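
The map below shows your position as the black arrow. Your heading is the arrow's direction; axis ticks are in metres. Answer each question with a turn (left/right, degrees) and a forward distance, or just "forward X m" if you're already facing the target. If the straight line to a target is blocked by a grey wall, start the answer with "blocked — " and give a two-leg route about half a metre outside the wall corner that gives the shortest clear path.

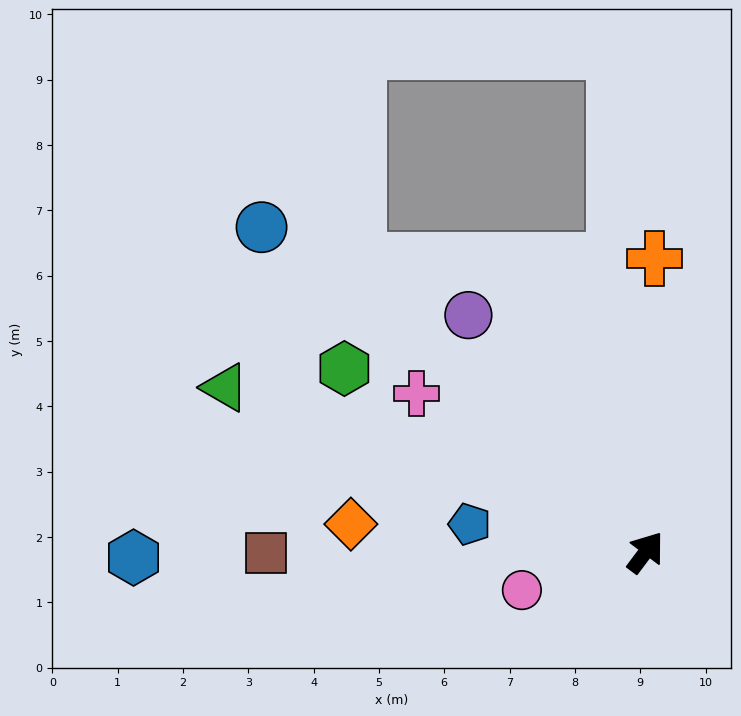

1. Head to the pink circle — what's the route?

turn left 144°, forward 2.0 m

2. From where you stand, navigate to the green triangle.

turn left 106°, forward 6.9 m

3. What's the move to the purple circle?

turn left 74°, forward 4.5 m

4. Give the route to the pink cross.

turn left 92°, forward 4.3 m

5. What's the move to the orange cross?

turn left 35°, forward 4.5 m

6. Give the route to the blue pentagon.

turn left 118°, forward 2.7 m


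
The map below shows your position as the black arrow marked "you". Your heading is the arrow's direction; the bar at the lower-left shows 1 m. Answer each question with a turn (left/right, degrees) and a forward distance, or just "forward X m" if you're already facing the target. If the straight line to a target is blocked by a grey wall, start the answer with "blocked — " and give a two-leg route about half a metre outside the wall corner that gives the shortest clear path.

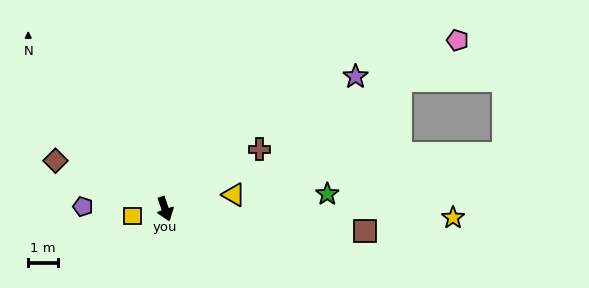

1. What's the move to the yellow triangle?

turn left 83°, forward 2.4 m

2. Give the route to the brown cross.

turn left 103°, forward 3.8 m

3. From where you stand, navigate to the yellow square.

turn right 97°, forward 1.1 m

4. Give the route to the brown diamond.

turn right 133°, forward 4.1 m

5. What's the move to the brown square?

turn left 65°, forward 6.9 m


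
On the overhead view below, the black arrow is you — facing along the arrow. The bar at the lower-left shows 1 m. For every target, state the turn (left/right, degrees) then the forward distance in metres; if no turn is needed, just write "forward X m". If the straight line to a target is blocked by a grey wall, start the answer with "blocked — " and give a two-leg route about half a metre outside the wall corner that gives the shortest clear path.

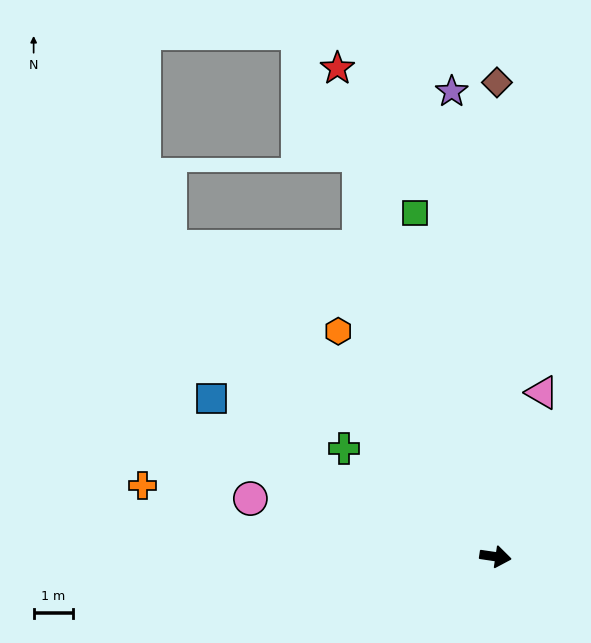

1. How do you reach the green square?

turn left 112°, forward 9.0 m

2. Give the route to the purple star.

turn left 104°, forward 11.9 m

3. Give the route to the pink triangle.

turn left 83°, forward 4.3 m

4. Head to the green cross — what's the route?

turn left 153°, forward 4.7 m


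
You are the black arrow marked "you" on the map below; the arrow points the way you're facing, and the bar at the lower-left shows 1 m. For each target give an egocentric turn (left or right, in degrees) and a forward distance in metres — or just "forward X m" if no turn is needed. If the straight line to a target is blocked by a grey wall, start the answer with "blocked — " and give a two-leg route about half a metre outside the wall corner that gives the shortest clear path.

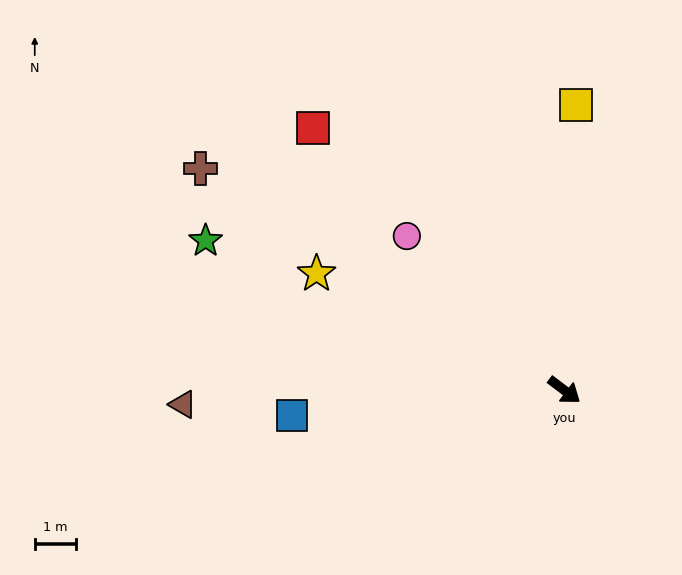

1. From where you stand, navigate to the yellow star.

turn right 168°, forward 6.7 m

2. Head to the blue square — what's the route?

turn right 138°, forward 6.7 m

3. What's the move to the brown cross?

turn right 174°, forward 10.4 m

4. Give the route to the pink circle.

turn left 173°, forward 5.4 m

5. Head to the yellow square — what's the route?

turn left 125°, forward 7.0 m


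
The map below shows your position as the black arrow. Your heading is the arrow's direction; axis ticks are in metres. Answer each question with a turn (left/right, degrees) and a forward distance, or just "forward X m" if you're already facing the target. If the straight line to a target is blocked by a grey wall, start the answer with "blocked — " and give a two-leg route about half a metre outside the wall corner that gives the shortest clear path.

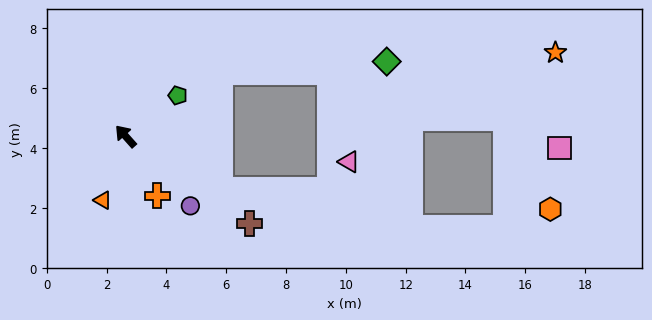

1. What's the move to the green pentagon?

turn right 94°, forward 2.2 m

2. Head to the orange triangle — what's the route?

turn left 119°, forward 2.3 m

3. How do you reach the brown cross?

turn right 167°, forward 5.1 m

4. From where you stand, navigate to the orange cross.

turn left 166°, forward 2.3 m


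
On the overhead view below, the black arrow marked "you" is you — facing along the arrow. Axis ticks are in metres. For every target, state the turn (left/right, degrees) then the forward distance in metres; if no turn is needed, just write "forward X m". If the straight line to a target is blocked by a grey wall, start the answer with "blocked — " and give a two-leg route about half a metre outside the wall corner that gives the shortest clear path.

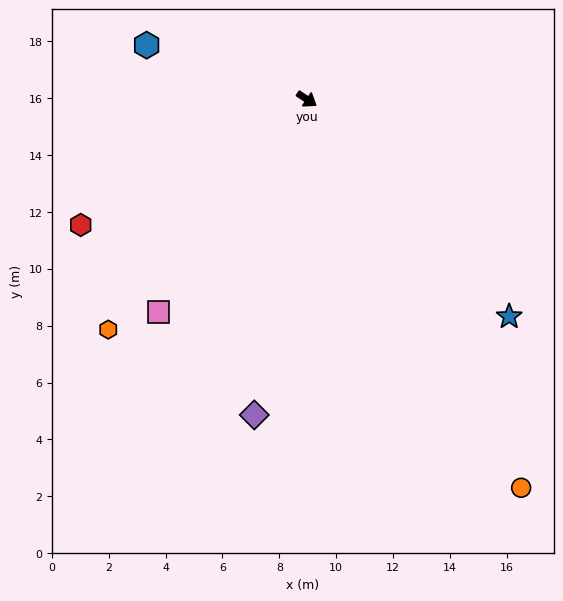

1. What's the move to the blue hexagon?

turn right 165°, forward 5.9 m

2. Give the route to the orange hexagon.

turn right 97°, forward 10.7 m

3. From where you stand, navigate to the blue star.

turn right 13°, forward 10.4 m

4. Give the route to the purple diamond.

turn right 66°, forward 11.3 m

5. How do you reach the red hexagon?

turn right 117°, forward 9.1 m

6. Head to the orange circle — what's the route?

turn right 27°, forward 15.6 m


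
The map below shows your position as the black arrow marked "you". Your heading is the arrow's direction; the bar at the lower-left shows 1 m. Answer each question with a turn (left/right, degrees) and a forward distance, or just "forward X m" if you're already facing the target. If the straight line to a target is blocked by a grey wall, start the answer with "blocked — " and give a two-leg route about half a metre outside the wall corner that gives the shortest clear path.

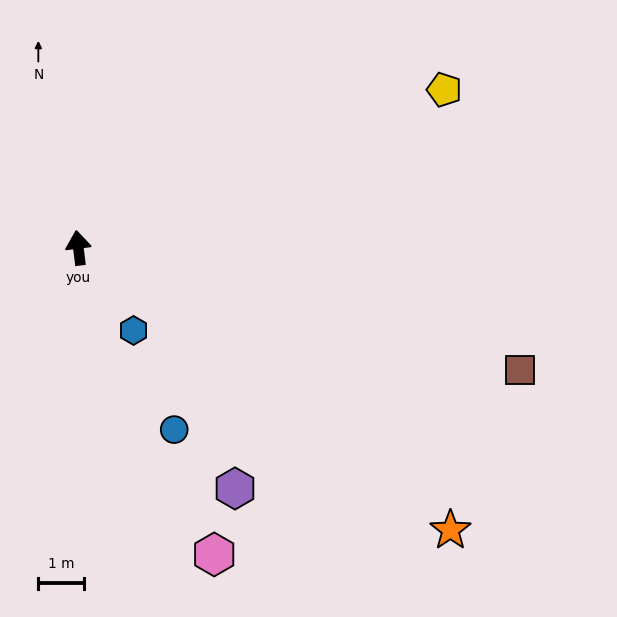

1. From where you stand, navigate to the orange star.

turn right 134°, forward 10.3 m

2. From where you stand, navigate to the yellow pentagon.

turn right 74°, forward 8.8 m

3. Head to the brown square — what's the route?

turn right 113°, forward 10.1 m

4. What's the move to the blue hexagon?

turn right 153°, forward 2.2 m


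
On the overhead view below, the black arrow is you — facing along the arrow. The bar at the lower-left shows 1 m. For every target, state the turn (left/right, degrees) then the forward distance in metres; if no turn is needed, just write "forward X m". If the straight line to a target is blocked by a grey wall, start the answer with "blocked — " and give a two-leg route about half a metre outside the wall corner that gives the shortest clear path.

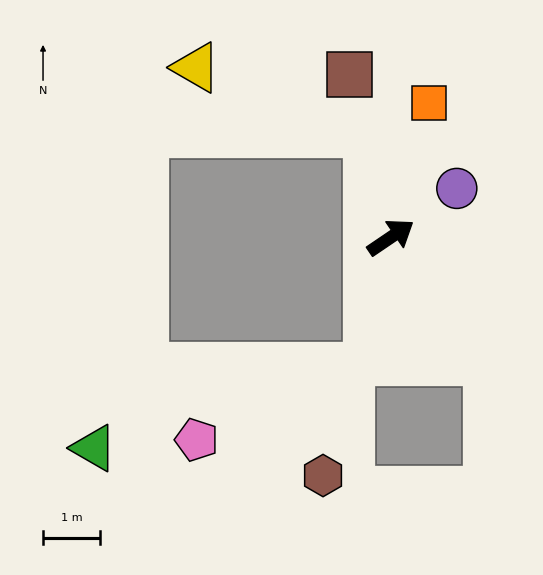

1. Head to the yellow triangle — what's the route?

blocked — turn left 69°, forward 1.9 m, then turn left 56°, forward 3.2 m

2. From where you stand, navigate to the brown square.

turn left 70°, forward 3.0 m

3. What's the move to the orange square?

turn left 40°, forward 2.5 m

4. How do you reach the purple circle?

turn left 2°, forward 1.4 m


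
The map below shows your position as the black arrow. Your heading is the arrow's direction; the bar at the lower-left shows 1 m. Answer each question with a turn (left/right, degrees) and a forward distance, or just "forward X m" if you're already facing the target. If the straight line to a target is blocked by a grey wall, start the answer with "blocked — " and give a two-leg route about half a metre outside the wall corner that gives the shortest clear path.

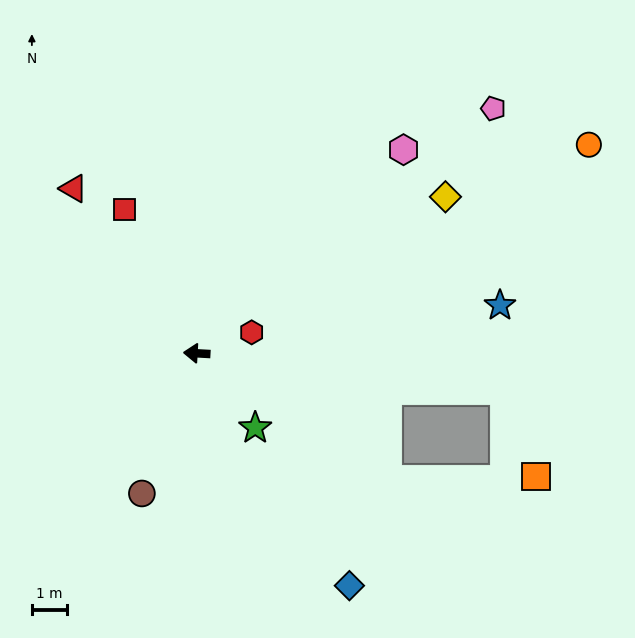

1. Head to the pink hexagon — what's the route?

turn right 132°, forward 8.3 m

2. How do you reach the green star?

turn left 131°, forward 2.7 m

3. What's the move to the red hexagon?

turn right 156°, forward 1.7 m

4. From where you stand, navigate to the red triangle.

turn right 50°, forward 5.9 m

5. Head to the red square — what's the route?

turn right 60°, forward 4.6 m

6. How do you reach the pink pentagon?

turn right 137°, forward 11.0 m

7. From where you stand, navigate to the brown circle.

turn left 72°, forward 4.3 m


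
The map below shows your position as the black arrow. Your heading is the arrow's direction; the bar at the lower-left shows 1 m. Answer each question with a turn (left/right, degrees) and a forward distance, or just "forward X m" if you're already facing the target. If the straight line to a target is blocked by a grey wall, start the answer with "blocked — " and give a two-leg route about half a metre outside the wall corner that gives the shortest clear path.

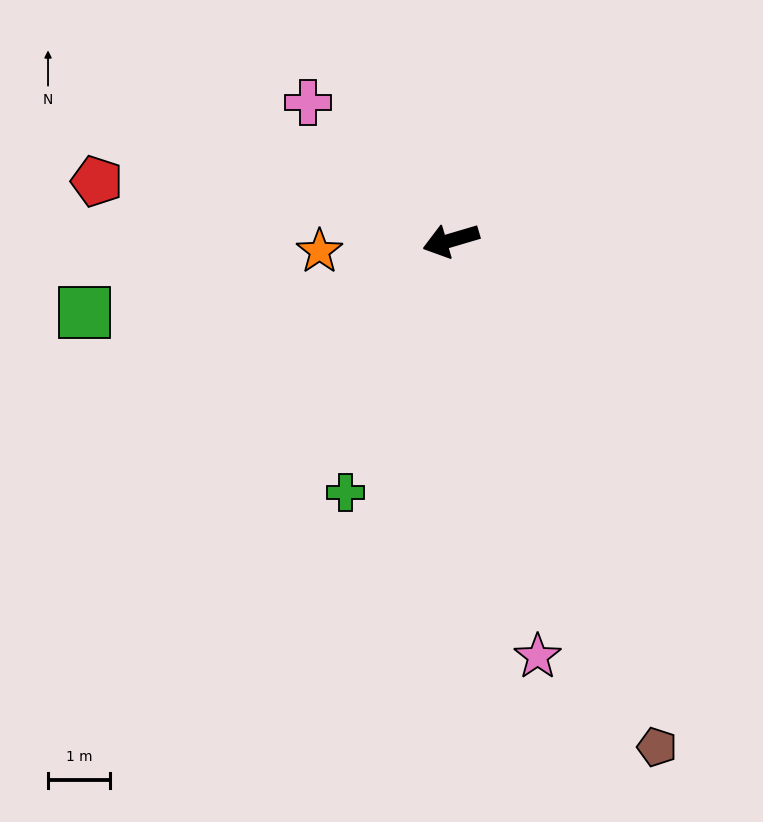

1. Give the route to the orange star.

turn right 12°, forward 2.1 m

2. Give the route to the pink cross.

turn right 60°, forward 3.2 m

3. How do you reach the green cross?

turn left 51°, forward 4.4 m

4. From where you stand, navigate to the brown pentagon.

turn left 96°, forward 8.9 m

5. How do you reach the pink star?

turn left 85°, forward 6.9 m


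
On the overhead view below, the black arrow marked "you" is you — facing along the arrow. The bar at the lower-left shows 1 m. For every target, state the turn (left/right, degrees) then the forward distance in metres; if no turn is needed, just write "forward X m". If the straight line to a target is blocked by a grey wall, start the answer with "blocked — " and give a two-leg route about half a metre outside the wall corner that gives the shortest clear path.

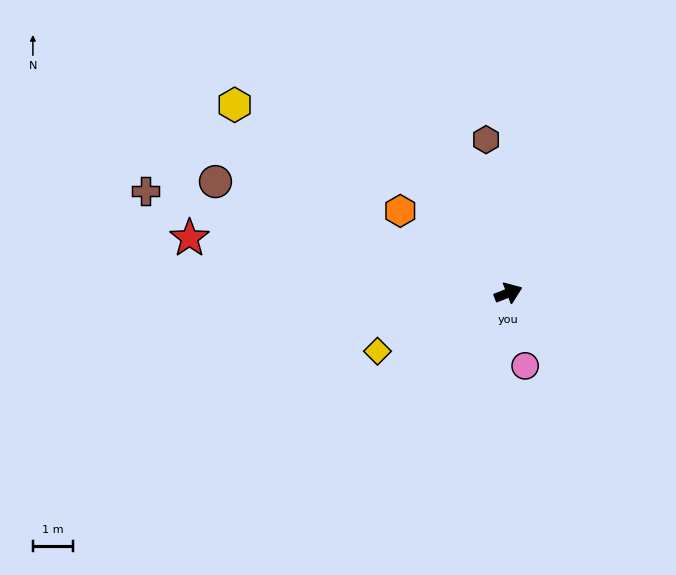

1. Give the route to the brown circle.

turn left 138°, forward 7.9 m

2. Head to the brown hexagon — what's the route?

turn left 77°, forward 3.9 m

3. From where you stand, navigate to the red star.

turn left 149°, forward 8.1 m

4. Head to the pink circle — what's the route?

turn right 98°, forward 1.9 m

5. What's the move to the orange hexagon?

turn left 121°, forward 3.4 m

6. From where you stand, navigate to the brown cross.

turn left 143°, forward 9.5 m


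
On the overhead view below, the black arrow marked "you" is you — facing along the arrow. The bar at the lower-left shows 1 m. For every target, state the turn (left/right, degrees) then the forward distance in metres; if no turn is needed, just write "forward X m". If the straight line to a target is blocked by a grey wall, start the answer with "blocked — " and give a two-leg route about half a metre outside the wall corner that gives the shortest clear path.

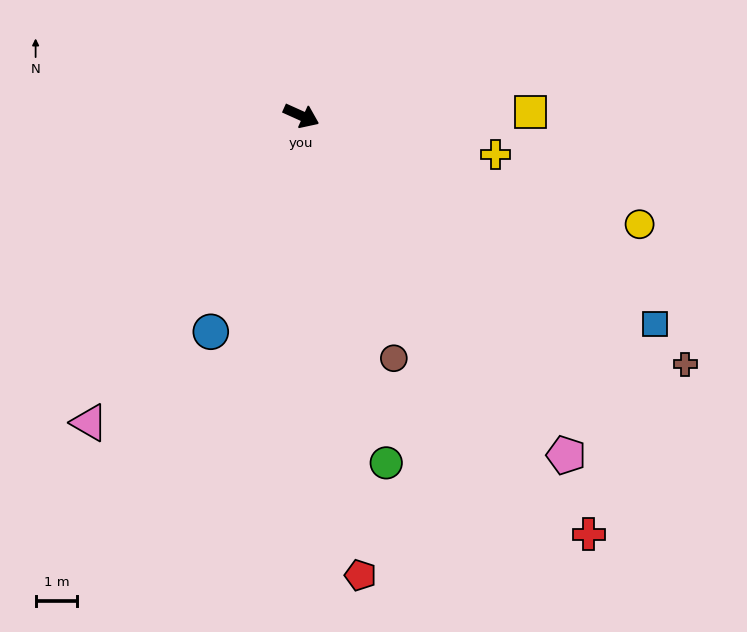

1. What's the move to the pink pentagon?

turn right 28°, forward 10.3 m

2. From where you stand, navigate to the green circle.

turn right 52°, forward 8.6 m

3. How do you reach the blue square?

turn right 6°, forward 9.8 m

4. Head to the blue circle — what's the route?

turn right 88°, forward 5.6 m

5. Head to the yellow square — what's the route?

turn left 25°, forward 5.5 m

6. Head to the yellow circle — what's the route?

turn left 6°, forward 8.5 m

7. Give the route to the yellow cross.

turn left 13°, forward 4.7 m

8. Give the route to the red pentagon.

turn right 58°, forward 11.1 m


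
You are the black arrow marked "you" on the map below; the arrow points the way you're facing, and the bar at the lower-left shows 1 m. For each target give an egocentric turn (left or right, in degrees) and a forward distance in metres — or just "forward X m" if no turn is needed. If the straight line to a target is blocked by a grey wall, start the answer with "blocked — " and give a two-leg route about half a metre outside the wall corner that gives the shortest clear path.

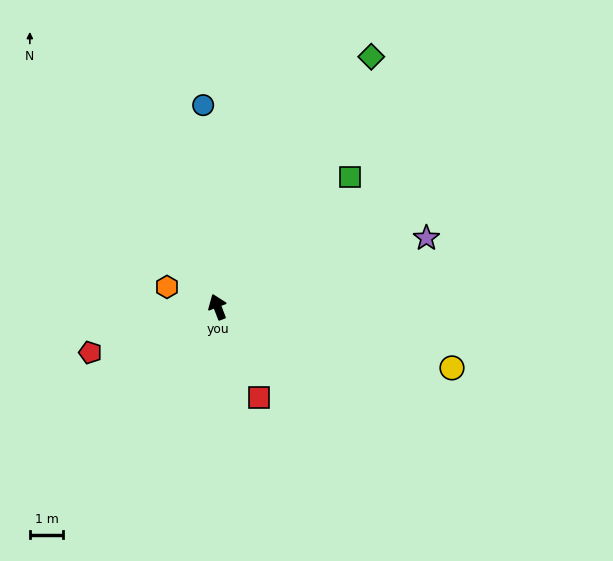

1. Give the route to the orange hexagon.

turn left 47°, forward 1.6 m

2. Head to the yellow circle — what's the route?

turn right 126°, forward 7.3 m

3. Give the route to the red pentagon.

turn left 89°, forward 4.1 m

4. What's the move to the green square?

turn right 67°, forward 5.6 m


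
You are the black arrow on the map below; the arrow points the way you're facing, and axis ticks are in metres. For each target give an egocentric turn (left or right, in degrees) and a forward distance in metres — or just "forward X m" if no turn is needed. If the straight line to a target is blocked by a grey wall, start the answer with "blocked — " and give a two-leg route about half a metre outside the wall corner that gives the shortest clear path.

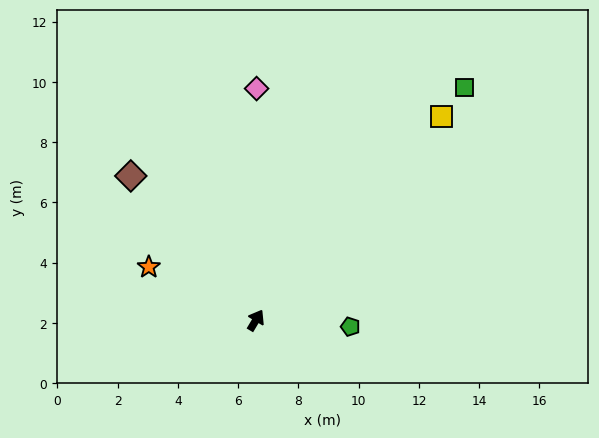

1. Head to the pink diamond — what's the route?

turn left 31°, forward 7.7 m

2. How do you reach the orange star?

turn left 94°, forward 4.0 m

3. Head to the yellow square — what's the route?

turn right 12°, forward 9.2 m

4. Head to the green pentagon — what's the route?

turn right 63°, forward 3.1 m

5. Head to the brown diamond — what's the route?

turn left 72°, forward 6.3 m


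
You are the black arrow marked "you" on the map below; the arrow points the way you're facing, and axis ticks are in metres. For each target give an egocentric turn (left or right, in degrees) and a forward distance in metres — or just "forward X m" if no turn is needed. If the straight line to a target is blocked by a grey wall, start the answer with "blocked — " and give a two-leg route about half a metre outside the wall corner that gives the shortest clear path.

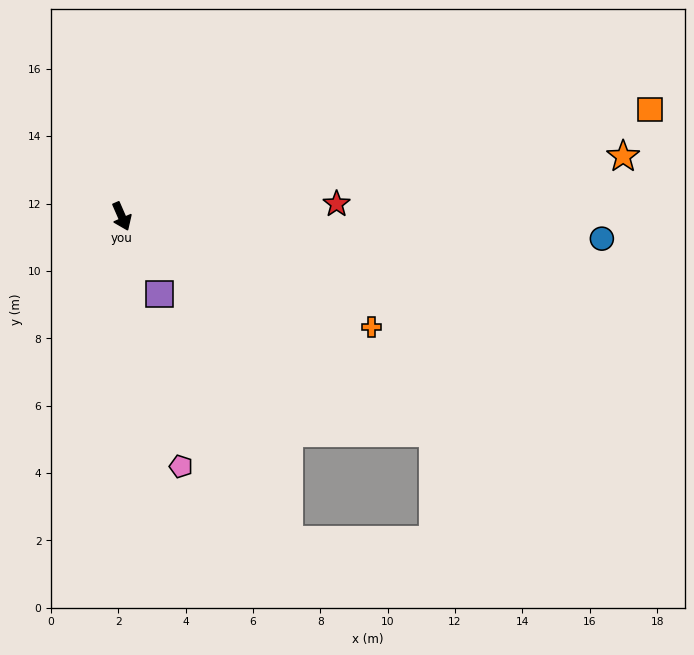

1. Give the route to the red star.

turn left 70°, forward 6.4 m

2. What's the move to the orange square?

turn left 78°, forward 16.0 m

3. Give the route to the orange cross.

turn left 43°, forward 8.1 m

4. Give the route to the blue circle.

turn left 64°, forward 14.3 m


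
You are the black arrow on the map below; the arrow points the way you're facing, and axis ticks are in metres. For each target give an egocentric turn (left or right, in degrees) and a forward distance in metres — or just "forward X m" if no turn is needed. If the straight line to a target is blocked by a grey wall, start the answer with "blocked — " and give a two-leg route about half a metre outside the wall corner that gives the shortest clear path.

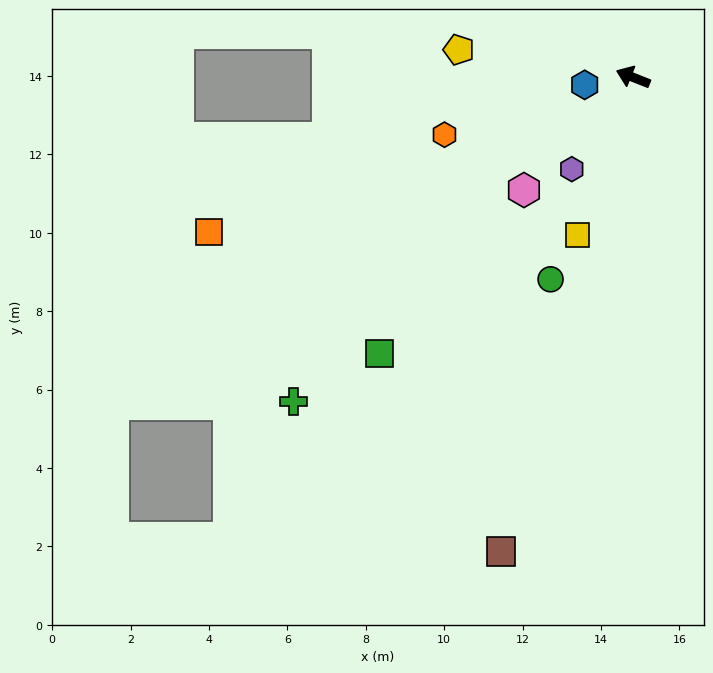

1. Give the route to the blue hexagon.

turn left 31°, forward 1.2 m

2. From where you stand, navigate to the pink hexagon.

turn left 68°, forward 4.0 m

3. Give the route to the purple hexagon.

turn left 78°, forward 2.8 m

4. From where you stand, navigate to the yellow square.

turn left 92°, forward 4.3 m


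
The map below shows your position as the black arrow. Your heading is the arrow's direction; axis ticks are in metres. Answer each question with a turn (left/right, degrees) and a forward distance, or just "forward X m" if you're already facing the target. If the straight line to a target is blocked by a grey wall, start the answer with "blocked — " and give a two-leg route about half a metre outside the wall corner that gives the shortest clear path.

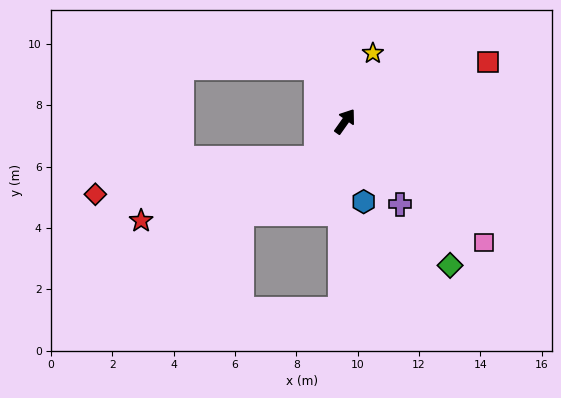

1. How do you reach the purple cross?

turn right 111°, forward 3.2 m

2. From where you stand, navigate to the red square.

turn right 32°, forward 5.0 m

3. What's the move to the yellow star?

turn left 13°, forward 2.4 m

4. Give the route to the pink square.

turn right 96°, forward 6.0 m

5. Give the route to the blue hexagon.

turn right 132°, forward 2.7 m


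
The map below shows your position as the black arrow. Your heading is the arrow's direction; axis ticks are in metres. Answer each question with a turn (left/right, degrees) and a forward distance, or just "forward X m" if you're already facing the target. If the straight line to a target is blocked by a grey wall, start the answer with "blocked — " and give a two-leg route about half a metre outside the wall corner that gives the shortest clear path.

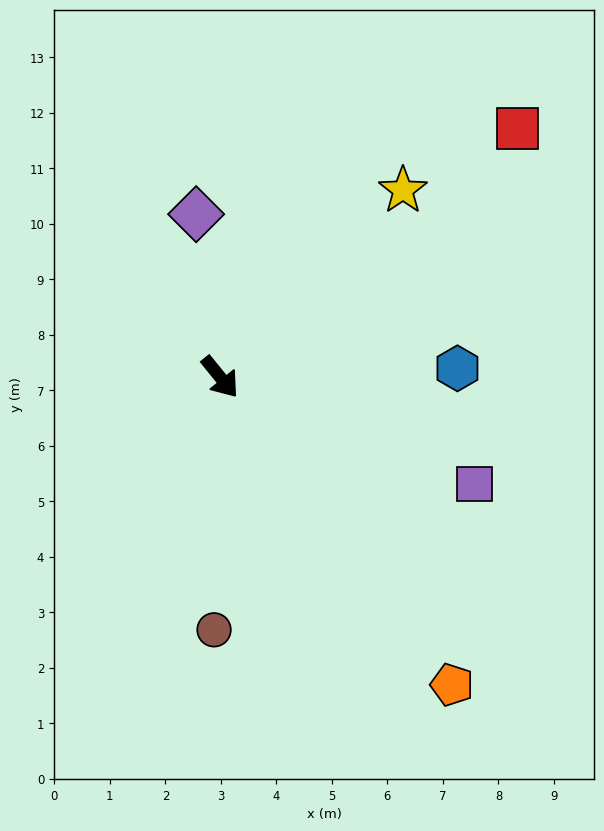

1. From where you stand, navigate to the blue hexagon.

turn left 53°, forward 4.3 m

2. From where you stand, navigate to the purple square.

turn left 28°, forward 5.0 m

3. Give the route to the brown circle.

turn right 40°, forward 4.6 m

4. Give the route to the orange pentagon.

turn right 2°, forward 6.9 m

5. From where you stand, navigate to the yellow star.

turn left 97°, forward 4.7 m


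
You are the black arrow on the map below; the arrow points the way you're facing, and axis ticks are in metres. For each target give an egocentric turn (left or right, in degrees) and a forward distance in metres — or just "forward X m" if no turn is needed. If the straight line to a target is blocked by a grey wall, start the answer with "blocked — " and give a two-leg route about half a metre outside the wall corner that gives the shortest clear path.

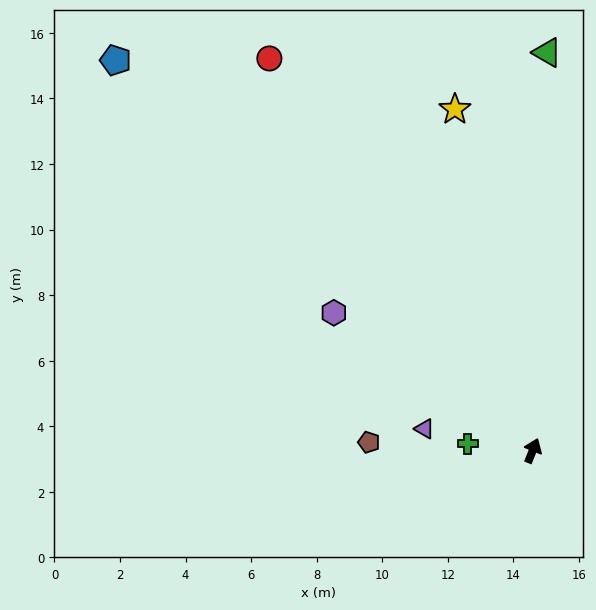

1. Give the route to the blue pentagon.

turn left 69°, forward 17.4 m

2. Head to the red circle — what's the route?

turn left 56°, forward 14.4 m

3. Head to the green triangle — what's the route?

turn left 20°, forward 12.2 m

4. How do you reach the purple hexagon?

turn left 77°, forward 7.4 m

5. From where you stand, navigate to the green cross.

turn left 106°, forward 2.0 m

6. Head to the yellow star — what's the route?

turn left 35°, forward 10.7 m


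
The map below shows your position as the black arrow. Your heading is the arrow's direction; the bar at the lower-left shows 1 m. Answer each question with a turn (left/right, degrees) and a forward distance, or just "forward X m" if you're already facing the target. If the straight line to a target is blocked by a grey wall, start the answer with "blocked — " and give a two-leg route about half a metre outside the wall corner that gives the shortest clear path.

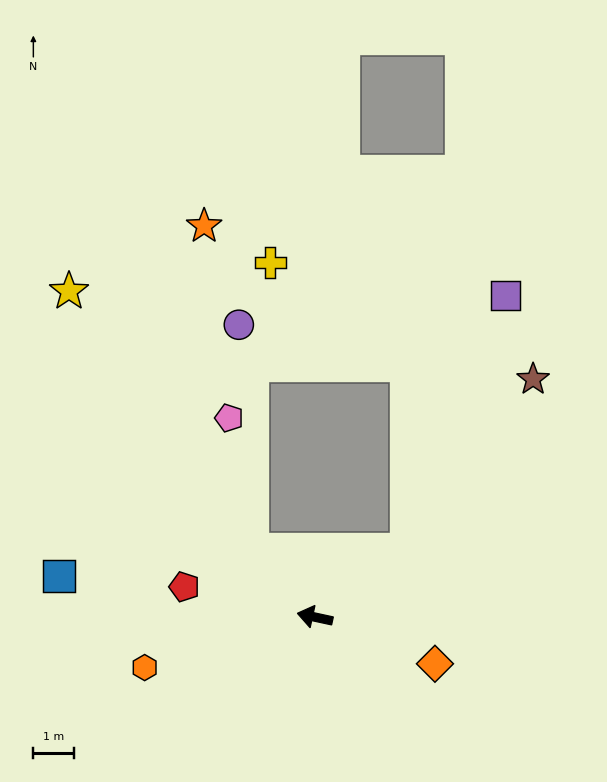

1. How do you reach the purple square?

blocked — turn right 132°, forward 2.8 m, then turn left 33°, forward 6.7 m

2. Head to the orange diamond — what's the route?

turn left 171°, forward 3.1 m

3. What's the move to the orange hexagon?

turn left 29°, forward 4.3 m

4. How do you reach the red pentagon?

forward 3.3 m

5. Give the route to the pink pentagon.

blocked — turn right 34°, forward 2.3 m, then turn right 34°, forward 3.3 m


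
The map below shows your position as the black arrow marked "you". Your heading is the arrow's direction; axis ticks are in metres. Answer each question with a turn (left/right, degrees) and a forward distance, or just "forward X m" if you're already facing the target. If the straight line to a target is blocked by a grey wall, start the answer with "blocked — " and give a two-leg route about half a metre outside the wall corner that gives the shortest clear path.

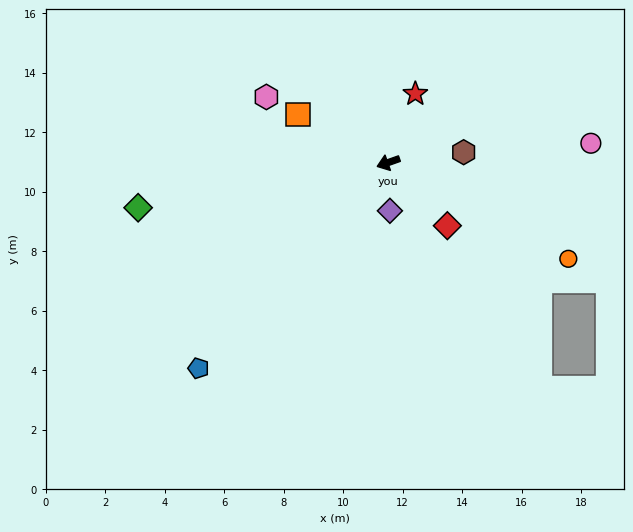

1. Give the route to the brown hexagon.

turn left 168°, forward 2.6 m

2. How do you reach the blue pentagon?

turn left 28°, forward 9.4 m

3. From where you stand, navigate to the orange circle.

turn left 132°, forward 6.9 m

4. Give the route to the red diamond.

turn left 114°, forward 2.9 m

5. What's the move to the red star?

turn right 131°, forward 2.5 m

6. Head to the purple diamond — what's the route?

turn left 72°, forward 1.6 m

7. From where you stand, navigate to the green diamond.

turn right 9°, forward 8.5 m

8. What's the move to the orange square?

turn right 48°, forward 3.4 m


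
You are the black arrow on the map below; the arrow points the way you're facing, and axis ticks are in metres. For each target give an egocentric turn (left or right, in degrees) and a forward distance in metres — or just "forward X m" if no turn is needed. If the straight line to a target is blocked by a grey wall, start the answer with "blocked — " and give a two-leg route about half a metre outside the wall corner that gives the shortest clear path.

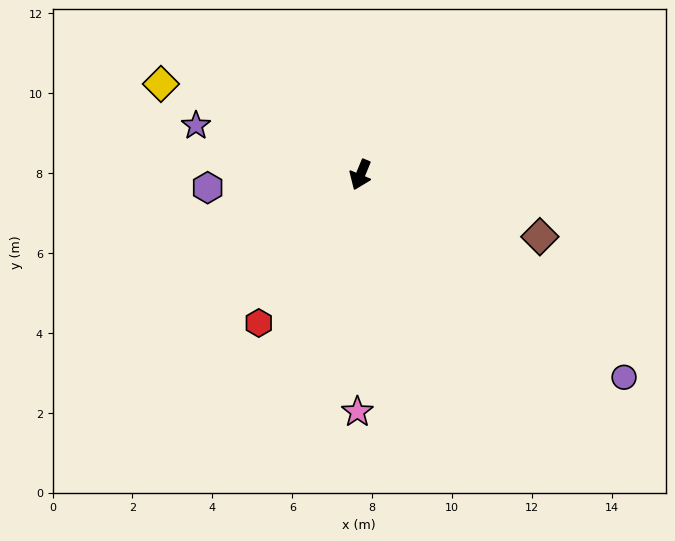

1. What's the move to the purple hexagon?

turn right 63°, forward 3.8 m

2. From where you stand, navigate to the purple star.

turn right 84°, forward 4.3 m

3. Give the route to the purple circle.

turn left 75°, forward 8.3 m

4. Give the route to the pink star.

turn left 22°, forward 5.9 m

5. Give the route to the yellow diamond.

turn right 92°, forward 5.5 m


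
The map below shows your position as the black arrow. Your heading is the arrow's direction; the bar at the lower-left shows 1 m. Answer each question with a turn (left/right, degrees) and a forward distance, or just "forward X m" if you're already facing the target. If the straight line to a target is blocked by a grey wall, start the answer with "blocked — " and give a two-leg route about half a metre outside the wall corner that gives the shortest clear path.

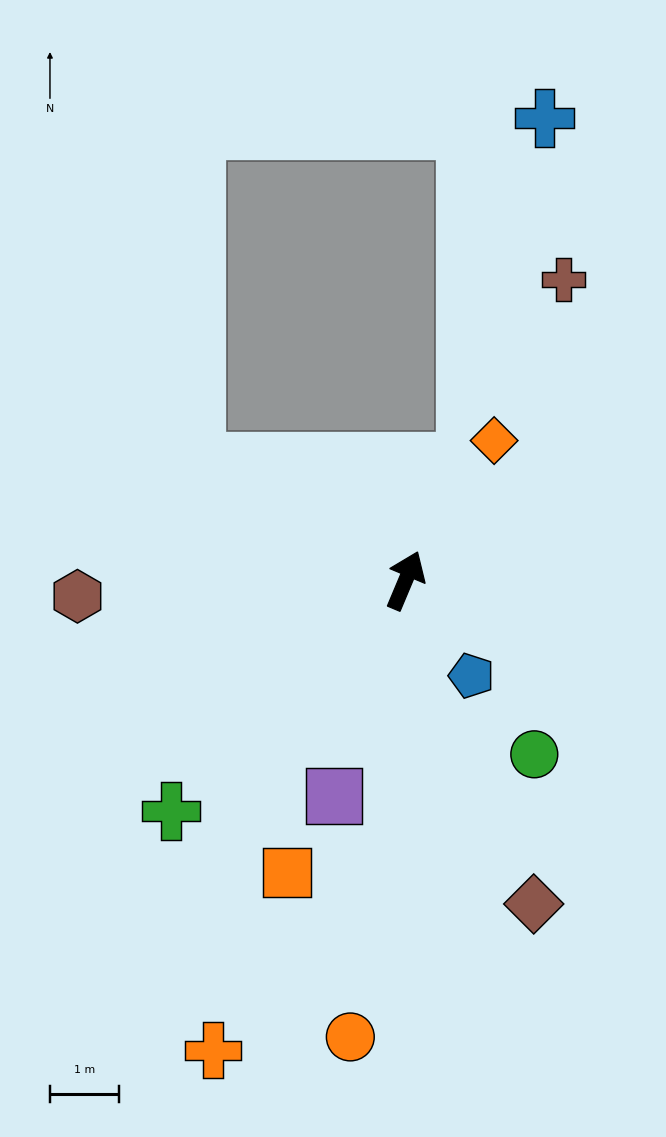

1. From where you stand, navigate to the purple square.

turn right 176°, forward 3.3 m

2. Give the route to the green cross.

turn left 157°, forward 4.8 m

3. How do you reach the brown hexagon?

turn left 116°, forward 4.8 m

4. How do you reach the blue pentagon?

turn right 123°, forward 1.7 m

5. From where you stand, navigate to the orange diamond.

turn right 10°, forward 2.4 m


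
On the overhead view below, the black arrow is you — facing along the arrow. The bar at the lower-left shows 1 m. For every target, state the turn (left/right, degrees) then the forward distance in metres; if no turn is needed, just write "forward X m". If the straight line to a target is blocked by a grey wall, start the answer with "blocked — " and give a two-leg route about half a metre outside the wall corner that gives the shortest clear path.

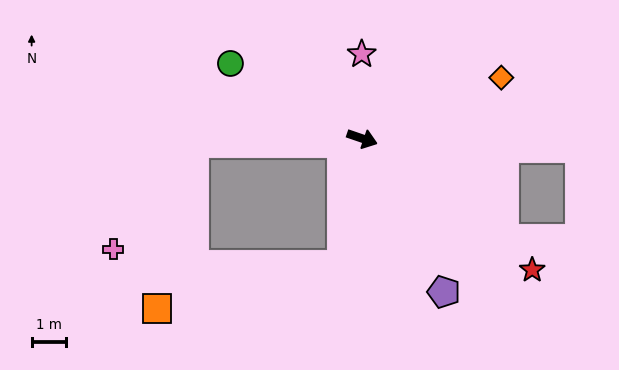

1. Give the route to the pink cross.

blocked — turn right 159°, forward 4.8 m, then turn left 50°, forward 3.8 m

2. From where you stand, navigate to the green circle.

turn left 169°, forward 4.4 m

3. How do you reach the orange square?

blocked — turn right 80°, forward 3.7 m, then turn right 68°, forward 5.5 m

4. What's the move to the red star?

turn right 19°, forward 6.2 m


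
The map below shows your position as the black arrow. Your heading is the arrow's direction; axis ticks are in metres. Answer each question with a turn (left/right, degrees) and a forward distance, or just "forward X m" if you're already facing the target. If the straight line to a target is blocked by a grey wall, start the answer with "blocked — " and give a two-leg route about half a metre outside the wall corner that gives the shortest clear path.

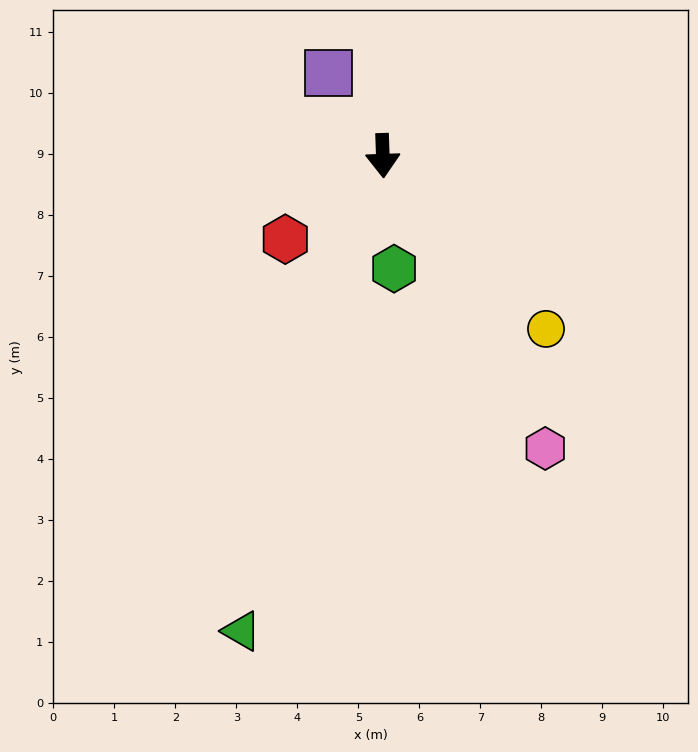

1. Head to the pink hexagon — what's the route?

turn left 27°, forward 5.5 m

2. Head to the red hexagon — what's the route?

turn right 51°, forward 2.1 m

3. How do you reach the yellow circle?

turn left 41°, forward 3.9 m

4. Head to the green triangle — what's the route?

turn right 19°, forward 8.1 m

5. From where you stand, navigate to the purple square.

turn right 149°, forward 1.6 m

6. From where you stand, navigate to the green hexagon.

turn left 4°, forward 1.9 m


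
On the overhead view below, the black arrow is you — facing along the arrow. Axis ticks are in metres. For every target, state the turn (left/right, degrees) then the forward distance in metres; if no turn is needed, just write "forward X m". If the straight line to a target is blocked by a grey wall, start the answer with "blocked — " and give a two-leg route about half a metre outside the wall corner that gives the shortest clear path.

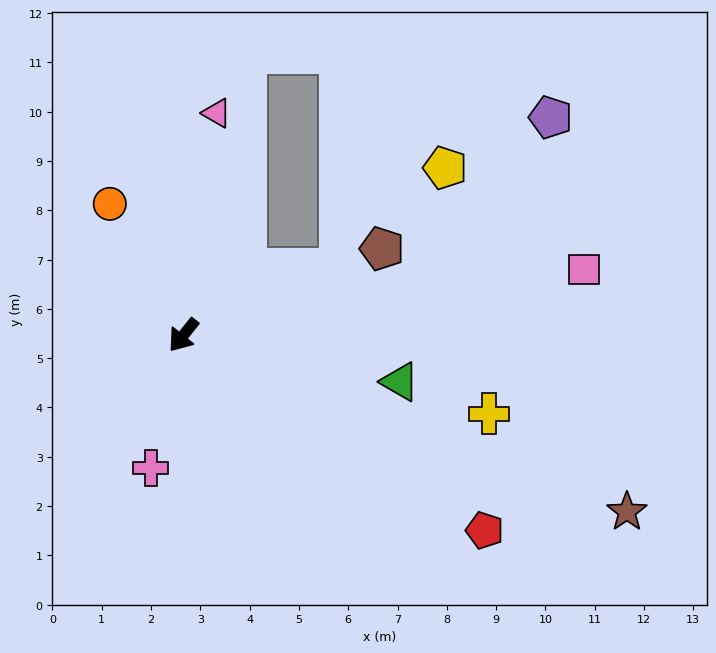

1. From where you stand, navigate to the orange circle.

turn right 112°, forward 3.1 m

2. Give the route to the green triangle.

turn left 117°, forward 4.5 m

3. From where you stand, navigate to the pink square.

turn left 138°, forward 8.2 m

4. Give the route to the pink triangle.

turn right 150°, forward 4.6 m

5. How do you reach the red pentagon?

turn left 96°, forward 7.3 m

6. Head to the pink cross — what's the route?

turn left 25°, forward 2.8 m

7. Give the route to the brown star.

turn left 107°, forward 9.7 m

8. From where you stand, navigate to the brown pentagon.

turn left 152°, forward 4.4 m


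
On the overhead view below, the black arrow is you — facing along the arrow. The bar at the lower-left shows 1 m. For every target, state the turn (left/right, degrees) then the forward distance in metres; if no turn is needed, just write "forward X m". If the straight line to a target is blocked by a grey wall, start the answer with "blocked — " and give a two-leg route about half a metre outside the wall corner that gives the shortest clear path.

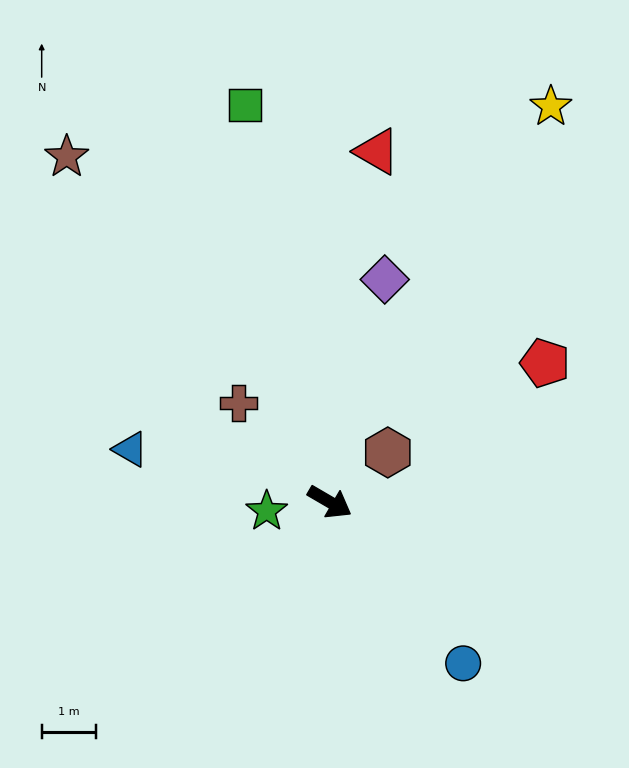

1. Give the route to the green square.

turn left 132°, forward 7.4 m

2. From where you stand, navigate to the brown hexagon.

turn left 71°, forward 1.4 m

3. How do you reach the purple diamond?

turn left 106°, forward 4.2 m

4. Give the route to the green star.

turn right 142°, forward 1.2 m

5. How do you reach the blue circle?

turn right 20°, forward 3.8 m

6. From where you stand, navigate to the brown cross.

turn left 163°, forward 2.5 m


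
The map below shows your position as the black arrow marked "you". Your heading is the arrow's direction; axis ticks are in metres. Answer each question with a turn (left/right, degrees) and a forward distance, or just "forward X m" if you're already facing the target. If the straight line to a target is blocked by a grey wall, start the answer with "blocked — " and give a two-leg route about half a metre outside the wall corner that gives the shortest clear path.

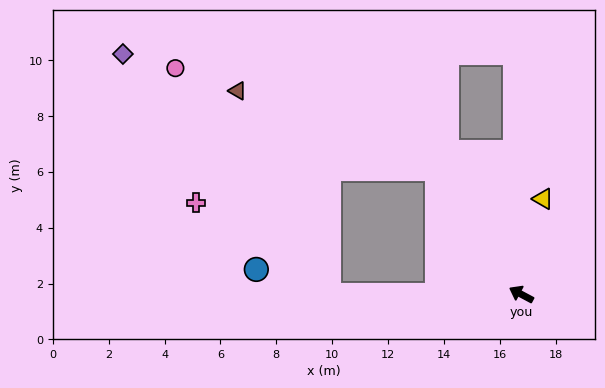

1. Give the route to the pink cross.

blocked — turn left 28°, forward 6.9 m, then turn right 34°, forward 5.8 m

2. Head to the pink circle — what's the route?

blocked — turn left 28°, forward 6.9 m, then turn right 56°, forward 9.8 m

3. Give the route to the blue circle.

blocked — turn left 28°, forward 6.9 m, then turn right 19°, forward 2.8 m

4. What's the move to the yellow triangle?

turn right 75°, forward 3.5 m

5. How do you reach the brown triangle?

blocked — turn right 28°, forward 5.4 m, then turn left 35°, forward 7.7 m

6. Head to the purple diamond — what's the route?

blocked — turn left 28°, forward 6.9 m, then turn right 49°, forward 11.3 m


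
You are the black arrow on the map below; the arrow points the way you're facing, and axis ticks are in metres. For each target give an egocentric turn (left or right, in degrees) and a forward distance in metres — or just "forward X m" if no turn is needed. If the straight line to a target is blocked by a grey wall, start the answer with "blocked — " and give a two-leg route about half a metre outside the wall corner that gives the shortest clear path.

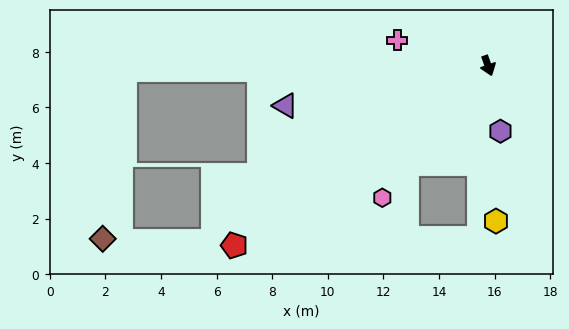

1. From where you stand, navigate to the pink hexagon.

turn right 58°, forward 6.1 m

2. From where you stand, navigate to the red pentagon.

turn right 74°, forward 11.2 m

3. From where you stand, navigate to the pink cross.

turn right 125°, forward 3.4 m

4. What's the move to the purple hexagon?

turn right 9°, forward 2.4 m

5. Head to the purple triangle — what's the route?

turn right 98°, forward 7.4 m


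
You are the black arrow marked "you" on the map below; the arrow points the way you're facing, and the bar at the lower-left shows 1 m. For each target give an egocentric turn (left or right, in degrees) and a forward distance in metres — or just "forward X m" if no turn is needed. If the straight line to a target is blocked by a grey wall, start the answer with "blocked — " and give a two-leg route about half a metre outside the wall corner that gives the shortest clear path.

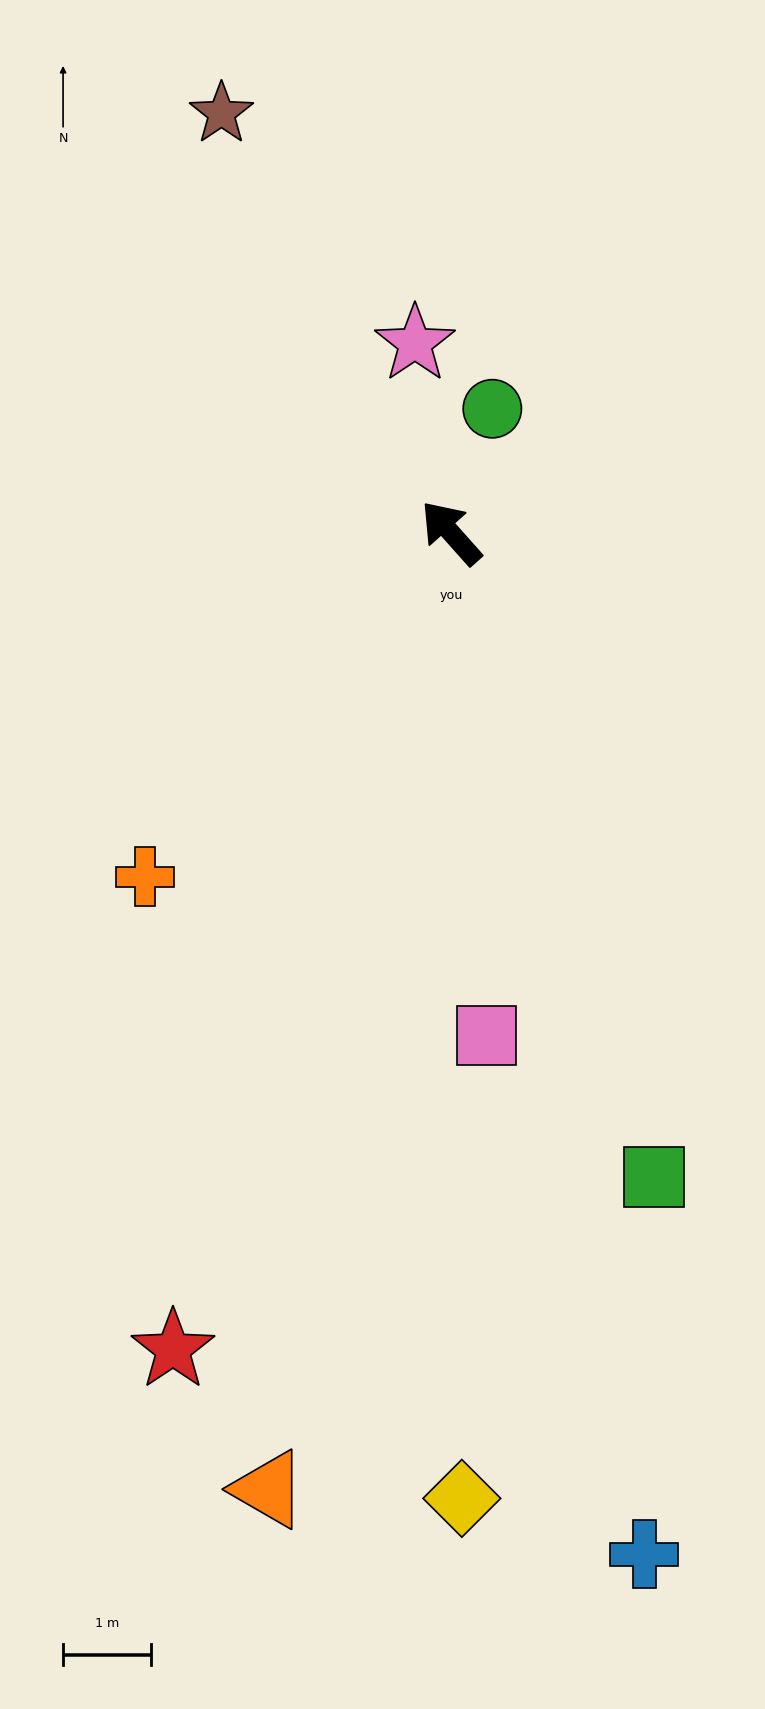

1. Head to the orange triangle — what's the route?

turn left 128°, forward 11.0 m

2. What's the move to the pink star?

turn right 31°, forward 2.2 m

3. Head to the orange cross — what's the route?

turn left 97°, forward 5.2 m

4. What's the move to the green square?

turn left 156°, forward 7.7 m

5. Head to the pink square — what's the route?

turn left 142°, forward 5.7 m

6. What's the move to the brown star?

turn right 13°, forward 5.4 m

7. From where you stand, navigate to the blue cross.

turn left 149°, forward 11.8 m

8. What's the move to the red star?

turn left 120°, forward 9.8 m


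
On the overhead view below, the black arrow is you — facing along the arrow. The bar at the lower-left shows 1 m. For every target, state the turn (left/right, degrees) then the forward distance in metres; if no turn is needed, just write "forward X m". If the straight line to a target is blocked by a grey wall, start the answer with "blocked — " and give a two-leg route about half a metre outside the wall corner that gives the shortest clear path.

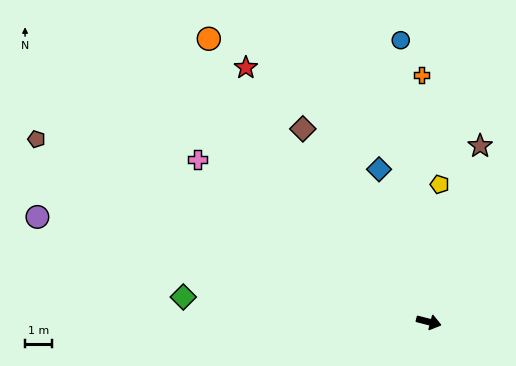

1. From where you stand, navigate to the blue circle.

turn left 110°, forward 10.5 m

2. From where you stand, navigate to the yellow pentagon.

turn left 100°, forward 5.1 m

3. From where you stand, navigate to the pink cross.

turn left 159°, forward 10.4 m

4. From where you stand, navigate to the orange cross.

turn left 106°, forward 9.1 m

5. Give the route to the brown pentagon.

turn left 170°, forward 16.0 m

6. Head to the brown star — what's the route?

turn left 88°, forward 6.8 m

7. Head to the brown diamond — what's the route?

turn left 138°, forward 8.5 m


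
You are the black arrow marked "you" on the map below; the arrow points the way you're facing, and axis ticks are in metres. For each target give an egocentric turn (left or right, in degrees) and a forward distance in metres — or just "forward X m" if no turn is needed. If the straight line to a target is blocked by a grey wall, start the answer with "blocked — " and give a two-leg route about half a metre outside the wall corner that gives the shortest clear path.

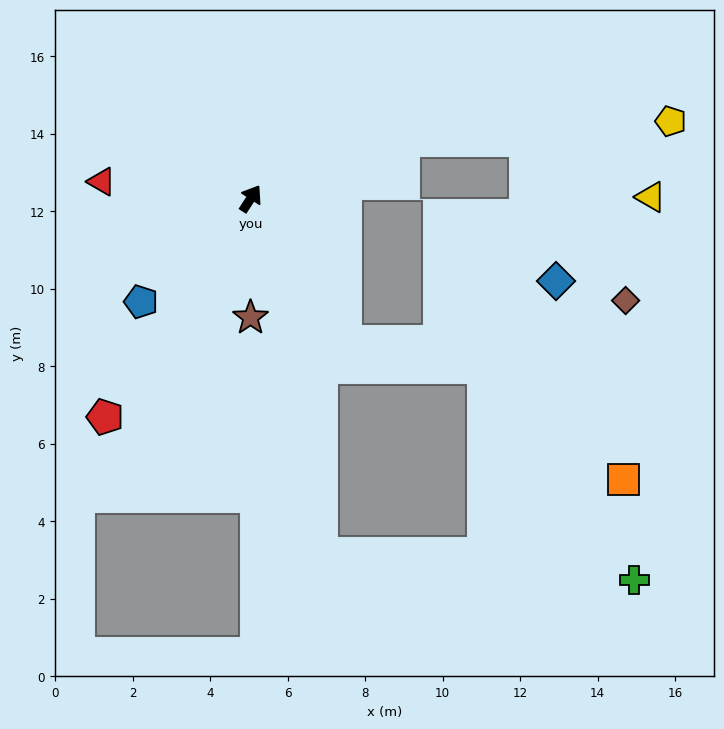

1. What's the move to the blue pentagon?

turn left 166°, forward 3.9 m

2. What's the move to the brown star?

turn right 147°, forward 3.1 m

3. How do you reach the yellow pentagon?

blocked — turn right 36°, forward 4.2 m, then turn right 17°, forward 6.9 m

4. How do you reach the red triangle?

turn left 116°, forward 3.9 m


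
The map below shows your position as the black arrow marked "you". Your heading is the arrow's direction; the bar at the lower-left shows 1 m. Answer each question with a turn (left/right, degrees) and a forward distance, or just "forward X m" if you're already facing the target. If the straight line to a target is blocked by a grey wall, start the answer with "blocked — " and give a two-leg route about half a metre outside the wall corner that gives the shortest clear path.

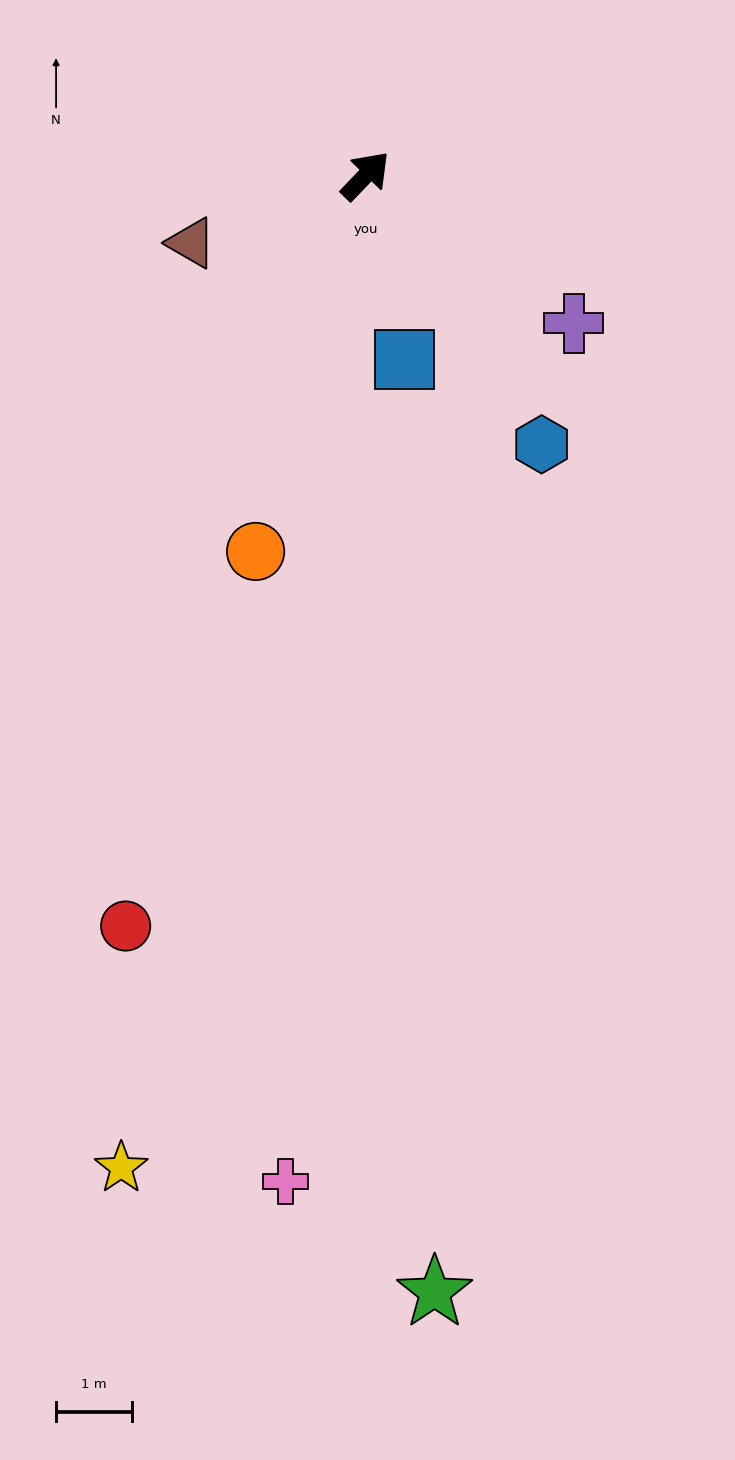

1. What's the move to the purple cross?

turn right 82°, forward 3.4 m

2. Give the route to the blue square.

turn right 124°, forward 2.5 m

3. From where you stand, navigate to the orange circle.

turn right 152°, forward 5.2 m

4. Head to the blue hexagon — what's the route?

turn right 103°, forward 4.2 m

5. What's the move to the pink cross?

turn right 141°, forward 13.3 m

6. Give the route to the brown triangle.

turn left 155°, forward 2.5 m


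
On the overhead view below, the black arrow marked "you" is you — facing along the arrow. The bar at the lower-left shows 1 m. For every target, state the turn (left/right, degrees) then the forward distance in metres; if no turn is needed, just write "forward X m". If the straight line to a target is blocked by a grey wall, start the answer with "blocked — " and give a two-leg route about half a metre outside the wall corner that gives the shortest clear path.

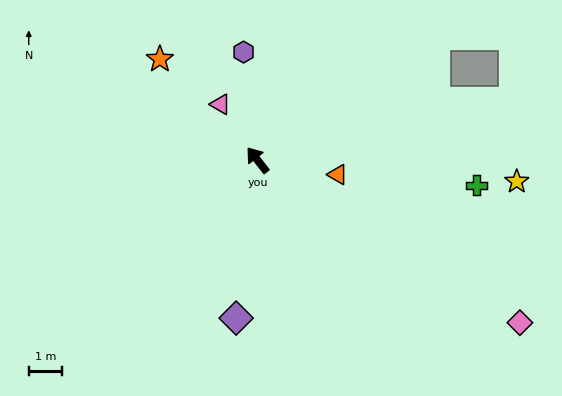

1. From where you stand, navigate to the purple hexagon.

turn right 31°, forward 3.3 m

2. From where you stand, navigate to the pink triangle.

turn right 5°, forward 2.0 m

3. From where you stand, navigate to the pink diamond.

turn right 160°, forward 9.3 m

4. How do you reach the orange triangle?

turn right 138°, forward 2.5 m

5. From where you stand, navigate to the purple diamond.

turn left 134°, forward 4.8 m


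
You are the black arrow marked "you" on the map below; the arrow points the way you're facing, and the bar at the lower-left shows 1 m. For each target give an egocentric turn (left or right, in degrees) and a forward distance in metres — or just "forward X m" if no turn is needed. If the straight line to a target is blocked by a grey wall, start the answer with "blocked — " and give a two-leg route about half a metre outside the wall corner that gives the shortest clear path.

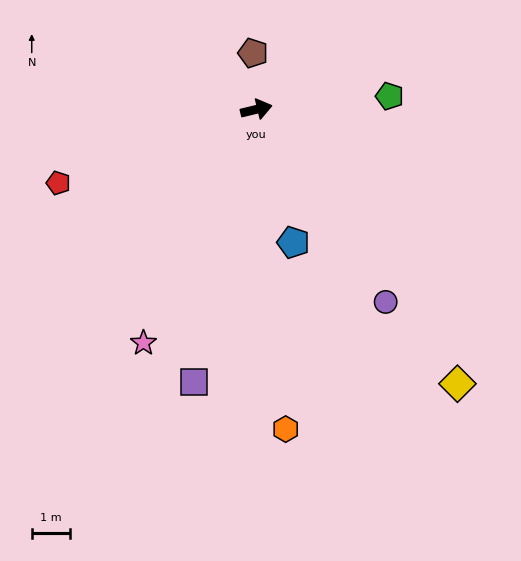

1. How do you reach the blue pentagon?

turn right 88°, forward 3.6 m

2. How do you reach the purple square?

turn right 116°, forward 7.4 m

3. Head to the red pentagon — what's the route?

turn right 173°, forward 5.6 m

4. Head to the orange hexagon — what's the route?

turn right 98°, forward 8.5 m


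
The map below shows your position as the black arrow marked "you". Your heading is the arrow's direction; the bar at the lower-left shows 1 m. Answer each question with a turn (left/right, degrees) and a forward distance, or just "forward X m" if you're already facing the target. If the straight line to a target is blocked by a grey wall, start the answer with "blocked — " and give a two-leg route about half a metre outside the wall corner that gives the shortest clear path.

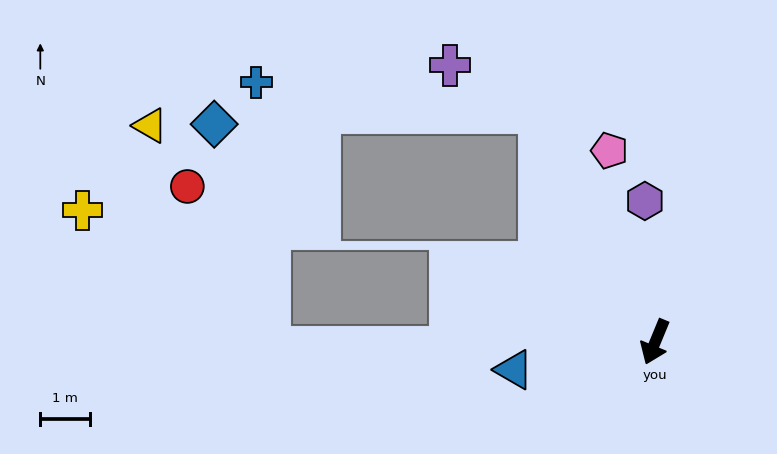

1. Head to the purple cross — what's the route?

blocked — turn right 131°, forward 5.2 m, then turn left 35°, forward 2.0 m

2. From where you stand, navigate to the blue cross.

blocked — turn right 131°, forward 5.2 m, then turn left 57°, forward 5.8 m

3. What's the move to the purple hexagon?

turn right 153°, forward 2.9 m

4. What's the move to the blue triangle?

turn right 56°, forward 2.9 m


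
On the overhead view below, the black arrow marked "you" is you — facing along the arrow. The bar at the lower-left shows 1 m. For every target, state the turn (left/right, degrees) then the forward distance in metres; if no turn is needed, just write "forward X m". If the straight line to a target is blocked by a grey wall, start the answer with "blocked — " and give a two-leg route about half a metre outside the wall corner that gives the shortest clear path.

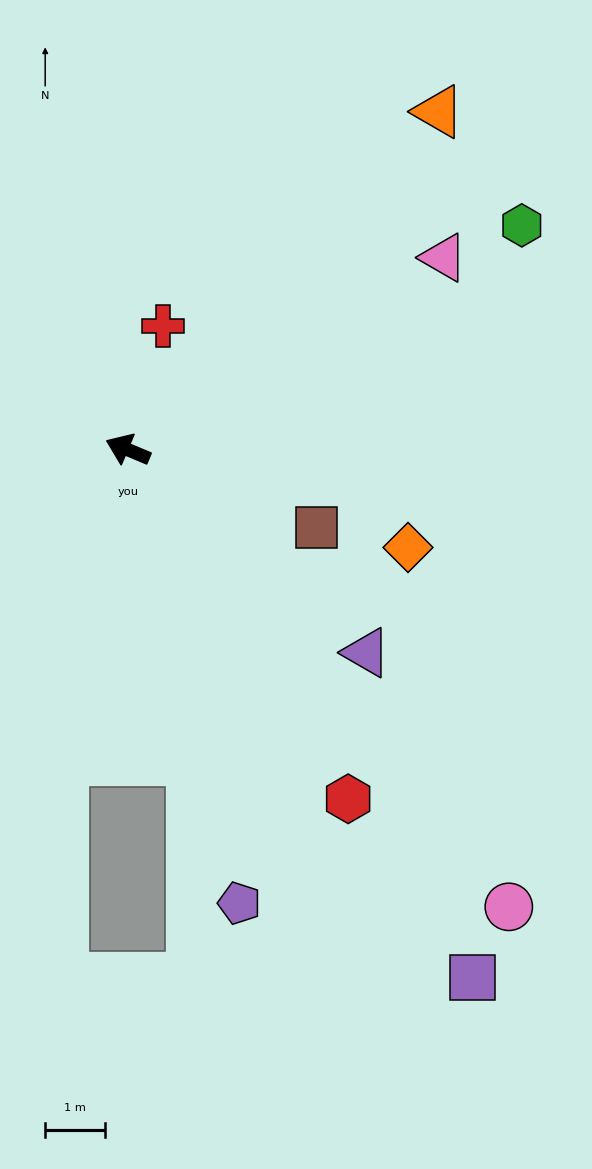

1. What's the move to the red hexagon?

turn left 145°, forward 6.9 m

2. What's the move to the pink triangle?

turn right 126°, forward 6.1 m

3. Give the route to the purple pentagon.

turn left 127°, forward 7.8 m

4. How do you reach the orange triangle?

turn right 110°, forward 7.6 m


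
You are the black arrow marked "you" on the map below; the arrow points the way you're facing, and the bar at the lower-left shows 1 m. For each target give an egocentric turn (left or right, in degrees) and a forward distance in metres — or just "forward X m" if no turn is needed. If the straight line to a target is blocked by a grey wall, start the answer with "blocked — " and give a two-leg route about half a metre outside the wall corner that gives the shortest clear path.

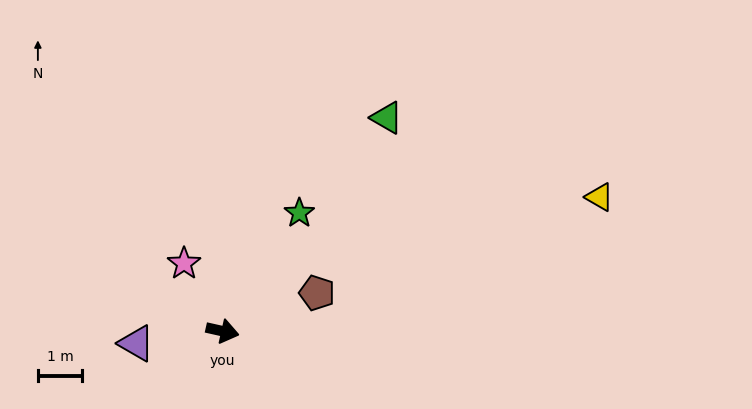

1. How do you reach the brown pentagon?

turn left 35°, forward 2.3 m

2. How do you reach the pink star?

turn left 132°, forward 1.7 m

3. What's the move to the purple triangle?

turn right 159°, forward 2.0 m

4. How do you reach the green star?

turn left 70°, forward 3.2 m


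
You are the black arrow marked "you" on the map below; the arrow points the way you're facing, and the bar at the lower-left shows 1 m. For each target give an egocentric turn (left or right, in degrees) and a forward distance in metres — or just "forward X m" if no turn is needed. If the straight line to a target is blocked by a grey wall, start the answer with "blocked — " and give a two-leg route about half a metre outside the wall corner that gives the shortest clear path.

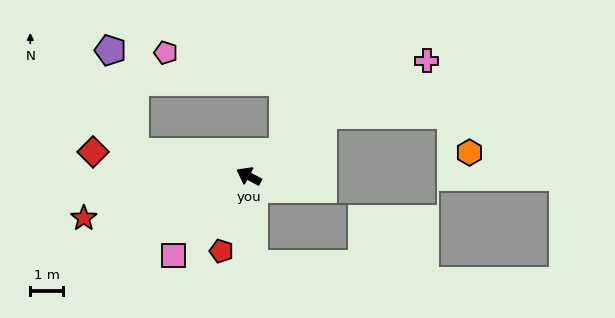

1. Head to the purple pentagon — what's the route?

blocked — turn left 16°, forward 3.5 m, then turn right 64°, forward 3.2 m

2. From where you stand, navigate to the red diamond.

turn left 19°, forward 4.8 m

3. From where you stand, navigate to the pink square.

turn left 75°, forward 3.4 m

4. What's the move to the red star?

turn left 42°, forward 5.2 m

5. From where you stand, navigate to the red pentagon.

turn left 98°, forward 2.4 m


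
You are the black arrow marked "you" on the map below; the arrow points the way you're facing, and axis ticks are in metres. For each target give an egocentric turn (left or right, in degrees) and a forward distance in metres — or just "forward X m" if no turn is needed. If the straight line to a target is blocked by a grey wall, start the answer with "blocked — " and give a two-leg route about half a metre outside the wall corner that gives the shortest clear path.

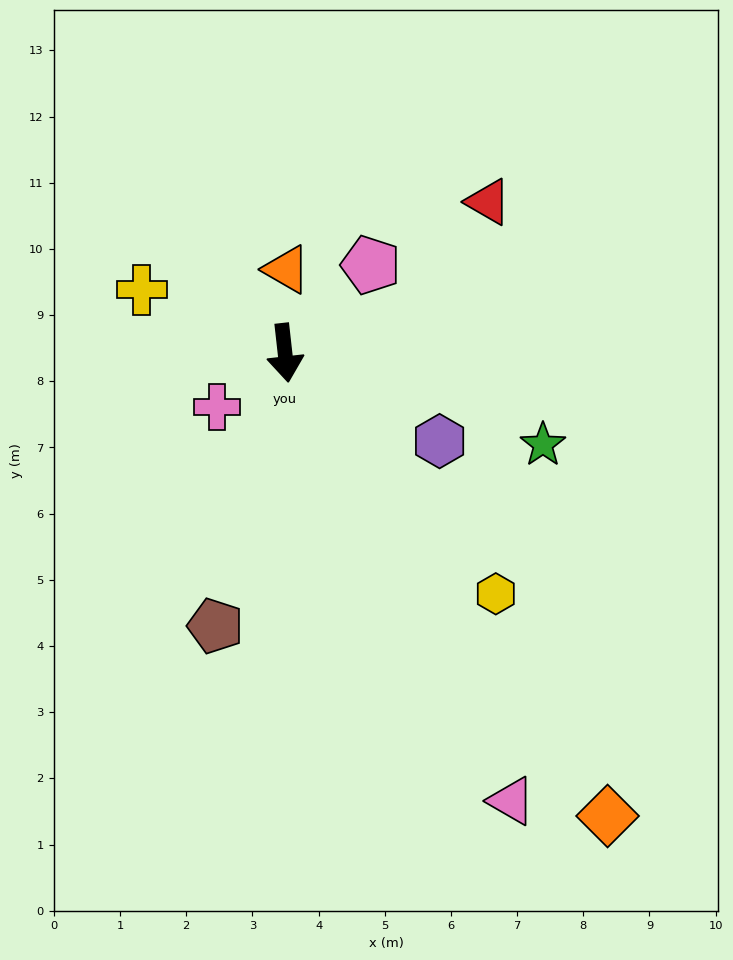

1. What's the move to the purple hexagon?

turn left 54°, forward 2.7 m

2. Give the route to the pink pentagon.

turn left 129°, forward 1.9 m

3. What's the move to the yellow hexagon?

turn left 35°, forward 4.8 m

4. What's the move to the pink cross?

turn right 58°, forward 1.3 m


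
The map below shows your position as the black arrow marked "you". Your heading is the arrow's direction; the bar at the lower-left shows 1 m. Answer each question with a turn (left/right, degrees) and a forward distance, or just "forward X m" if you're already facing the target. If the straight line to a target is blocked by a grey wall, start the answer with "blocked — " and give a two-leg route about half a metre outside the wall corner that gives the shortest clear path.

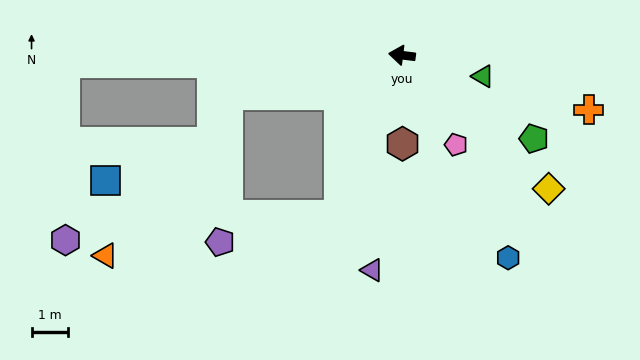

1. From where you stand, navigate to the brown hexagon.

turn left 97°, forward 2.4 m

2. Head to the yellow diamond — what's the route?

turn left 145°, forward 5.5 m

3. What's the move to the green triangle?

turn left 173°, forward 2.3 m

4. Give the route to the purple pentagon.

blocked — turn left 76°, forward 4.7 m, then turn right 56°, forward 3.4 m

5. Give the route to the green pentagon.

turn left 155°, forward 4.3 m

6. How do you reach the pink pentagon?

turn left 128°, forward 2.9 m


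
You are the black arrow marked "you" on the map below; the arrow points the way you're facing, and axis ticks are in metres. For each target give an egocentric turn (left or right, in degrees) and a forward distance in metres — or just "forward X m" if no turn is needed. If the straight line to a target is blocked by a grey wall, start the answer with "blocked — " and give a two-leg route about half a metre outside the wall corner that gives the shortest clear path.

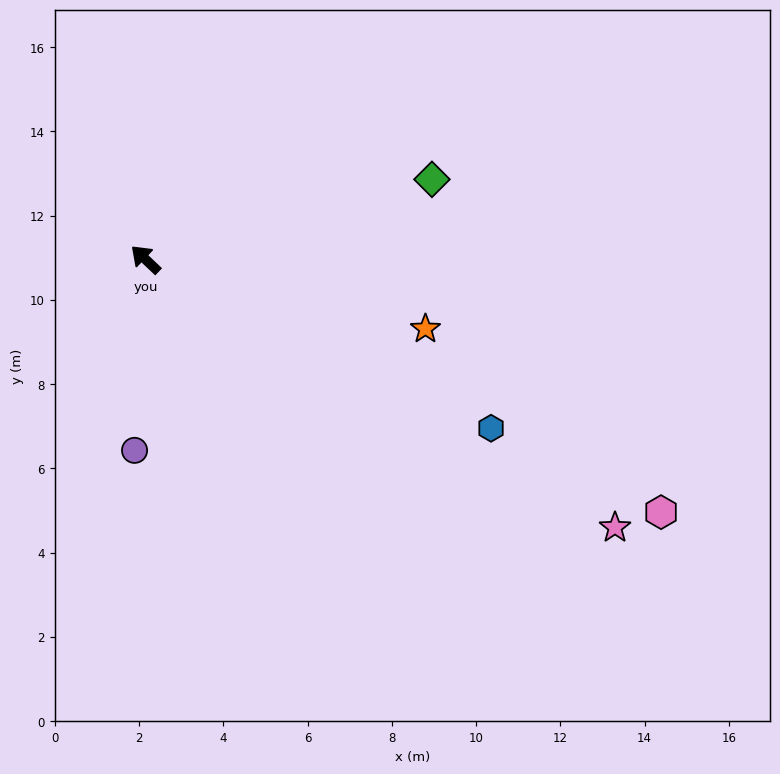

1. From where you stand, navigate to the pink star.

turn right 166°, forward 12.8 m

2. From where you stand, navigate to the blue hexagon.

turn right 163°, forward 9.1 m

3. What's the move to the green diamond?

turn right 121°, forward 7.1 m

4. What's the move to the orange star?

turn right 151°, forward 6.8 m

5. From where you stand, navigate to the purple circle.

turn left 130°, forward 4.5 m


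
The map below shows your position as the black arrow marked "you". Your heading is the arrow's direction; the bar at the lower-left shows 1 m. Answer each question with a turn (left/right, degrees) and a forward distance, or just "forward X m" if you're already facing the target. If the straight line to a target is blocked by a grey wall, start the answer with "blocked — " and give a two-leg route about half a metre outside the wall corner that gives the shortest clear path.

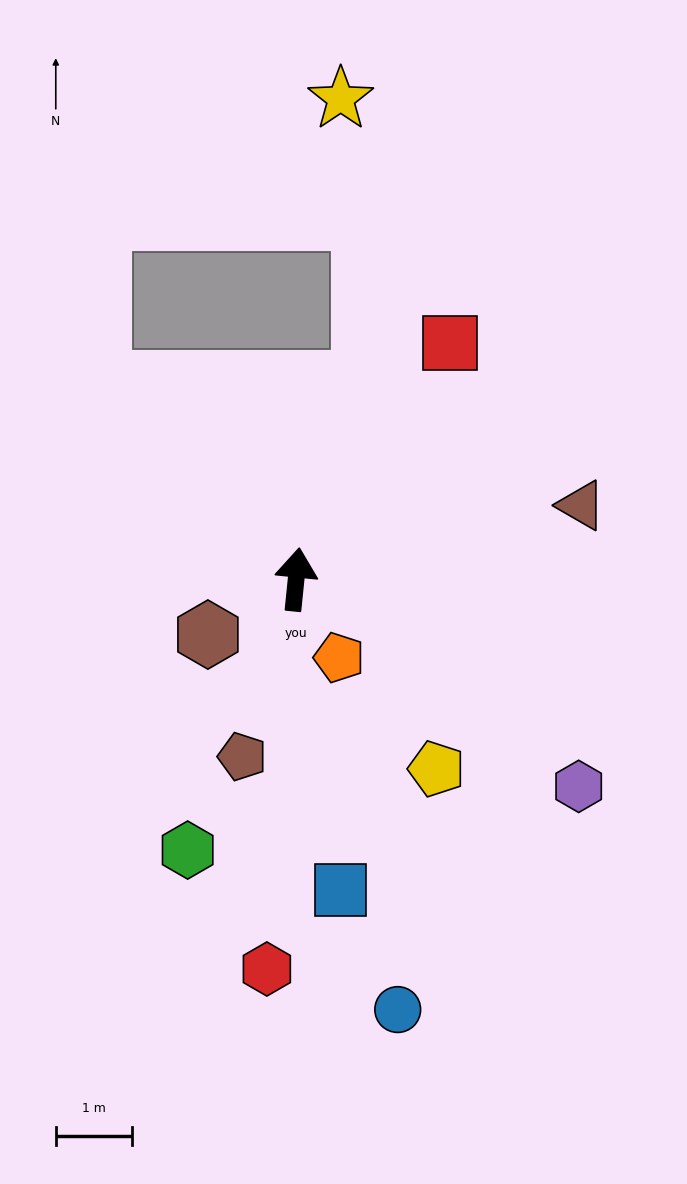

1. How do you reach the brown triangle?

turn right 70°, forward 3.8 m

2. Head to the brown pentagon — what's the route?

turn left 169°, forward 2.4 m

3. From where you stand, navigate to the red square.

turn right 27°, forward 3.7 m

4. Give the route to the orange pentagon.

turn right 145°, forward 1.2 m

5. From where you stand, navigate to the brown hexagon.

turn left 128°, forward 1.4 m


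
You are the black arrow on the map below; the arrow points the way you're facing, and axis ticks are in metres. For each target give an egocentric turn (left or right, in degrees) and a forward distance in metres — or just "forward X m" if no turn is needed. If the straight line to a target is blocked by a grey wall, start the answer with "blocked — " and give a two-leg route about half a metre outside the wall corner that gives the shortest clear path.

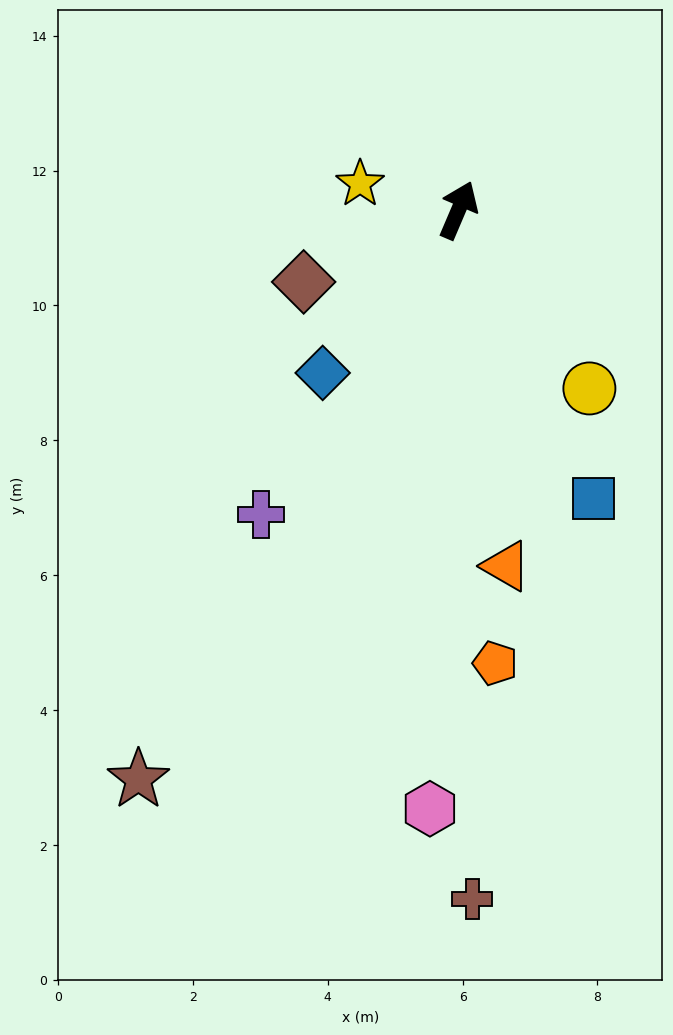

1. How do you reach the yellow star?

turn left 98°, forward 1.5 m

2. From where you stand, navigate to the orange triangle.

turn right 149°, forward 5.3 m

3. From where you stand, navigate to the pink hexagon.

turn right 160°, forward 8.9 m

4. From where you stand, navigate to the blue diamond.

turn left 163°, forward 3.1 m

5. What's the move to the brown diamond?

turn left 138°, forward 2.5 m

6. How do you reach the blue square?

turn right 132°, forward 4.7 m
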